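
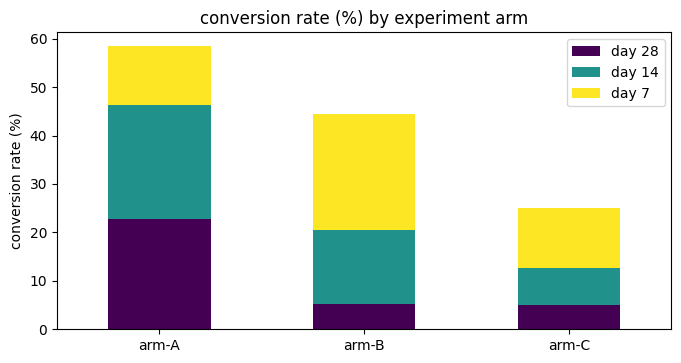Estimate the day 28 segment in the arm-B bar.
day 28 top ≈ 5, bottom ≈ 0; segment ≈ 5.

≈ 5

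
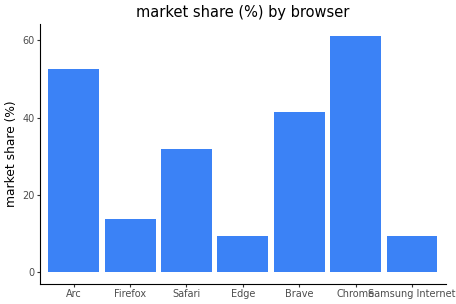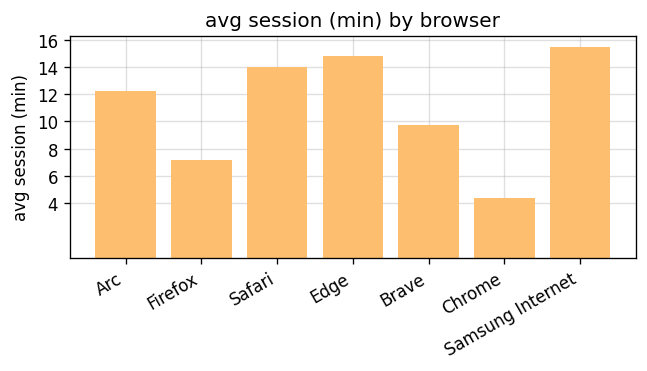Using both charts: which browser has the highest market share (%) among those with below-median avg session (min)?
Chart 2 median avg session (min) ≈ 12; below-median browsers: Firefox, Brave, Chrome. Among those, Chrome has the highest market share (%) (≈ 60).

Chrome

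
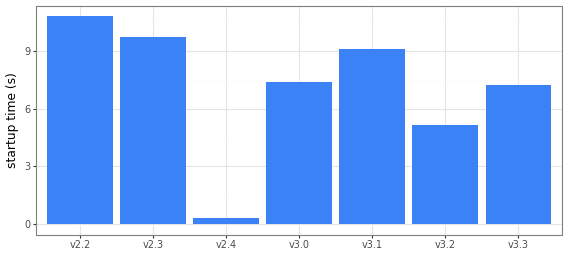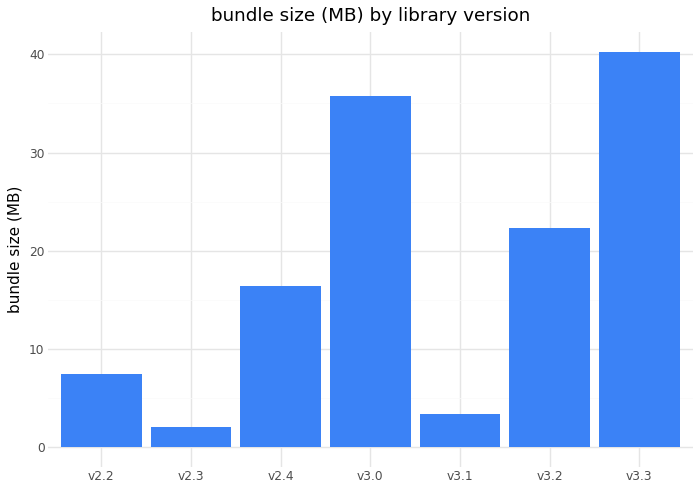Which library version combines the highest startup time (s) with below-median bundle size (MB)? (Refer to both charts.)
v2.2

Chart 2 median bundle size (MB) ≈ 15; below-median library versions: v2.2, v2.3, v3.1. Among those, v2.2 has the highest startup time (s) (≈ 11).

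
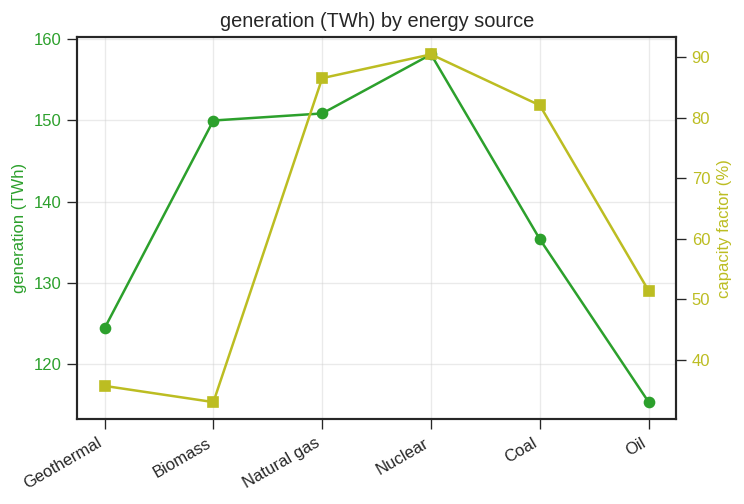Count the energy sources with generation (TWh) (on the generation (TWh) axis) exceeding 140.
3

Above 140: Biomass, Natural gas, Nuclear.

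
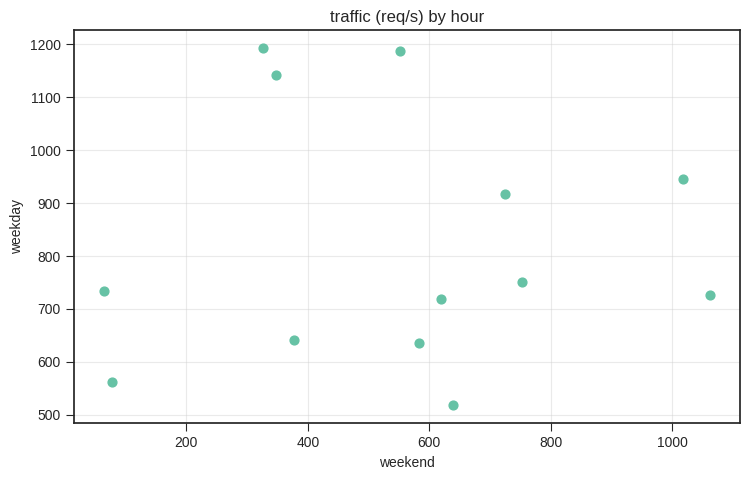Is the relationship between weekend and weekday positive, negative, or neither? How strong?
Points are roughly uncorrelated; weak (|r| ≈ 0.0).

no clear correlation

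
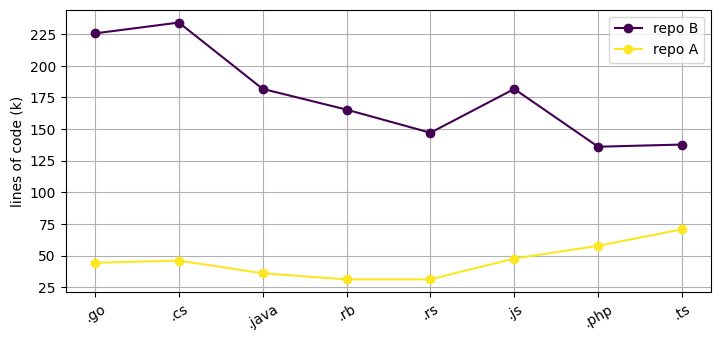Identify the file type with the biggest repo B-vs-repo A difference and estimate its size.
.cs, ≈ 200 k

.cs: repo B ≈ 240, repo A ≈ 40 → gap ≈ 200. Next-largest (.go) is only ≈ 180.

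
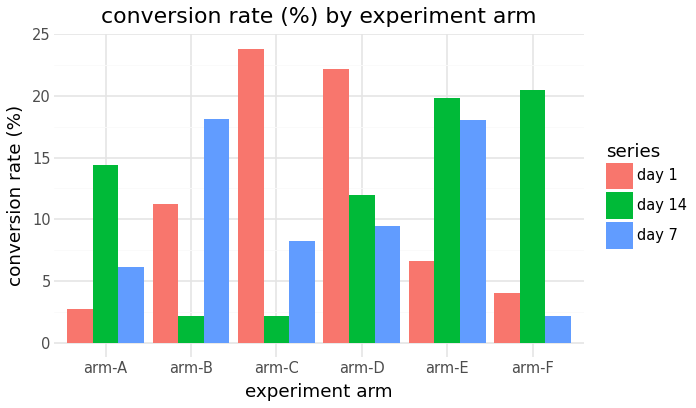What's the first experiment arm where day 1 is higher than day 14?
arm-B

arm-A: day 1 ≈ 2 vs day 14 ≈ 14 (not yet); arm-B: day 1 ≈ 12 vs day 14 ≈ 2 (first crossover).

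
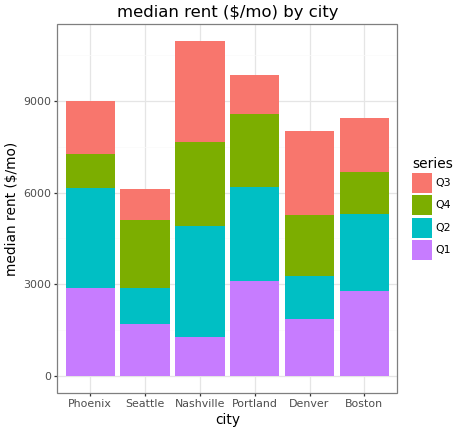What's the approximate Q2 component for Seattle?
Q2 top ≈ 3000, bottom ≈ 2000; segment ≈ 1000.

≈ 1000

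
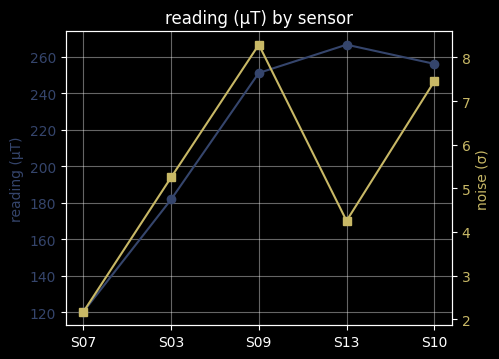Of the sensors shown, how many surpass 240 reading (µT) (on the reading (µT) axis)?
3

Above 240: S09, S13, S10.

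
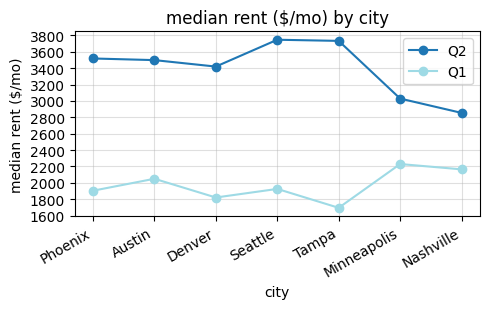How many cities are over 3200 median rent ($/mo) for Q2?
Above 3200: Phoenix, Austin, Denver, Seattle, Tampa.

5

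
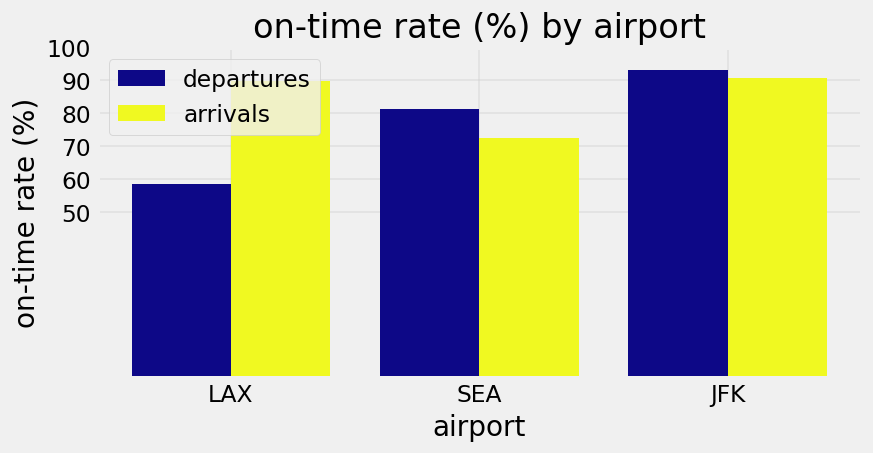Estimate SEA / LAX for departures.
SEA ≈ 80, LAX ≈ 60; 80/60 ≈ 1.33.

≈ 1.33×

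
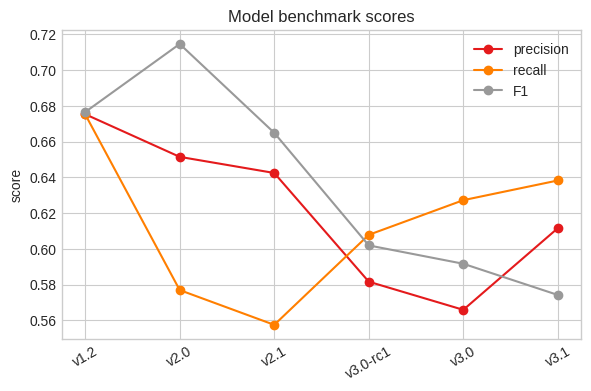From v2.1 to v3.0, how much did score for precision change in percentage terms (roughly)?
v2.1 ≈ 0.64, v3.0 ≈ 0.56; (0.56 − 0.64) / 0.64 ≈ -12.5%.

≈ -12.5%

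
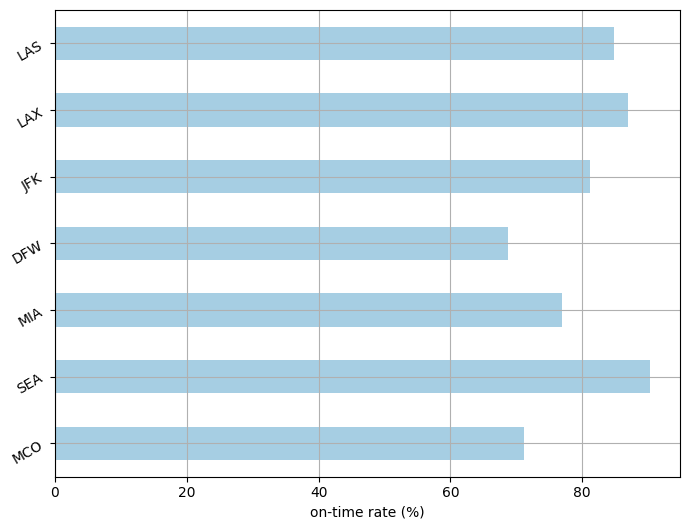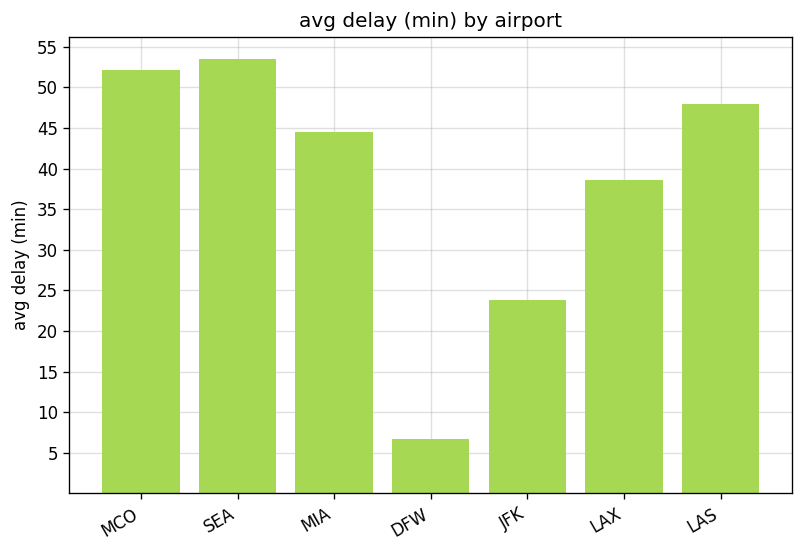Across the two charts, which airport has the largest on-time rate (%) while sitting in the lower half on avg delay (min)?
LAX

Chart 2 median avg delay (min) ≈ 45; below-median airports: DFW, JFK, LAX. Among those, LAX has the highest on-time rate (%) (≈ 90).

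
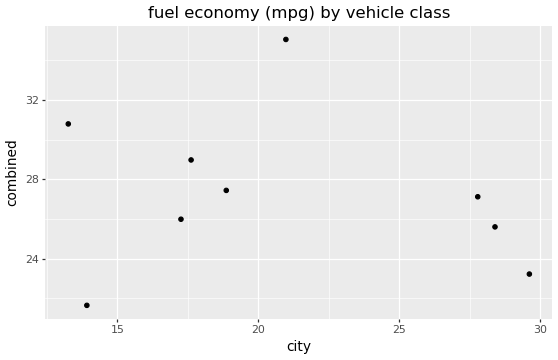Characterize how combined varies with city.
no clear correlation

Points are roughly uncorrelated; weak (|r| ≈ 0.2).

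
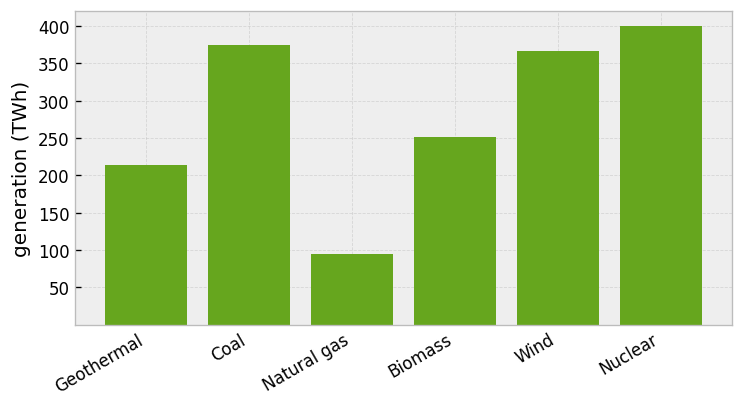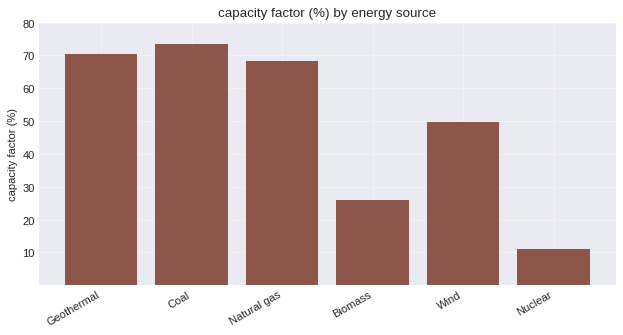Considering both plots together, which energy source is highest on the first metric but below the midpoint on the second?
Nuclear

Chart 2 median capacity factor (%) ≈ 60; below-median energy sources: Biomass, Wind, Nuclear. Among those, Nuclear has the highest generation (TWh) (≈ 400).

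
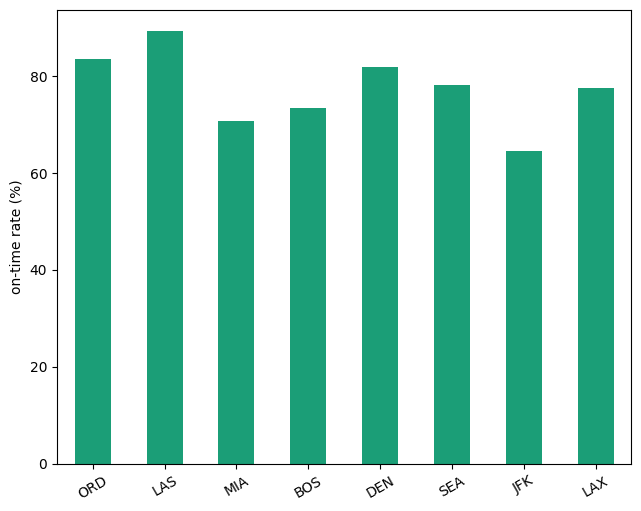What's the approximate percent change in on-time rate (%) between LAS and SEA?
≈ -11.1%

LAS ≈ 90, SEA ≈ 80; (80 − 90) / 90 ≈ -11.1%.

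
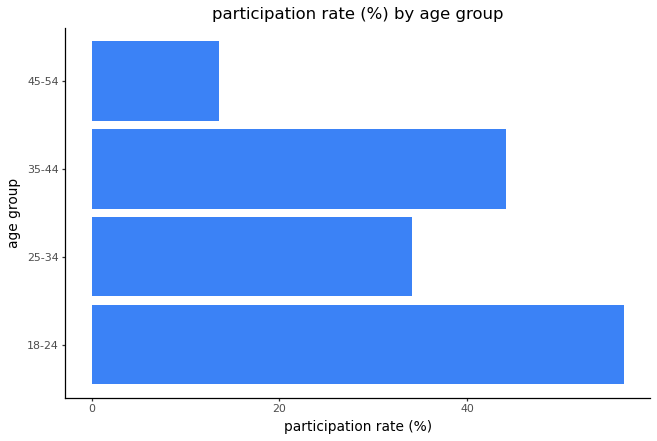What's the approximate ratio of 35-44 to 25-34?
≈ 1.29×

35-44 ≈ 45, 25-34 ≈ 35; 45/35 ≈ 1.29.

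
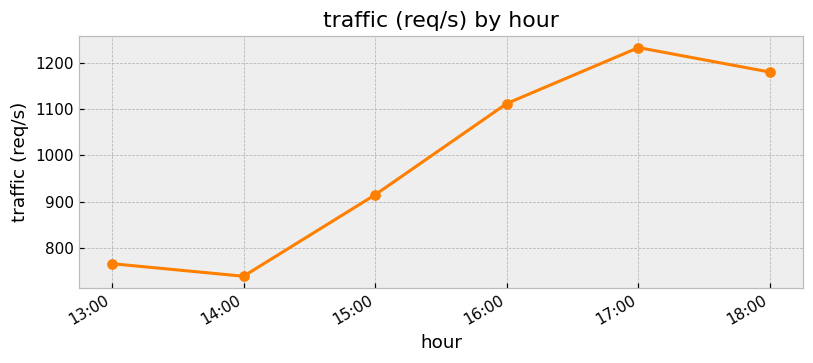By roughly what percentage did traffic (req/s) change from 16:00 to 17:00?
≈ +13.6%

16:00 ≈ 1100, 17:00 ≈ 1250; (1250 − 1100) / 1100 ≈ +13.6%.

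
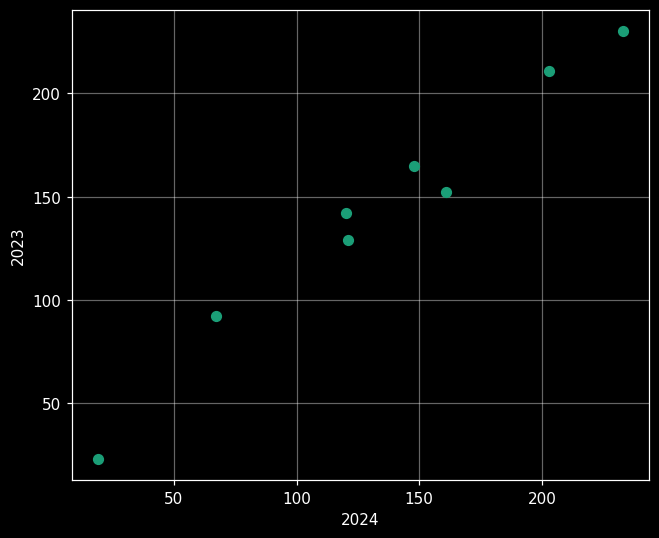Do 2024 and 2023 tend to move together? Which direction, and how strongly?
positive, strong

Points are positively correlated; strong (|r| ≈ 1.0).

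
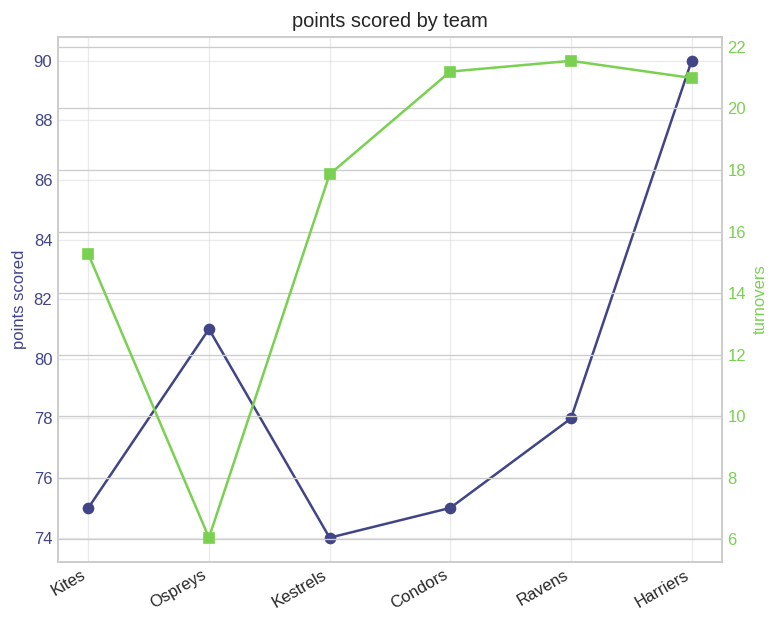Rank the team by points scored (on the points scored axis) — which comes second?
Ospreys

Top 3 (on the points scored axis): Harriers ≈ 90, Ospreys ≈ 80, Ravens ≈ 78.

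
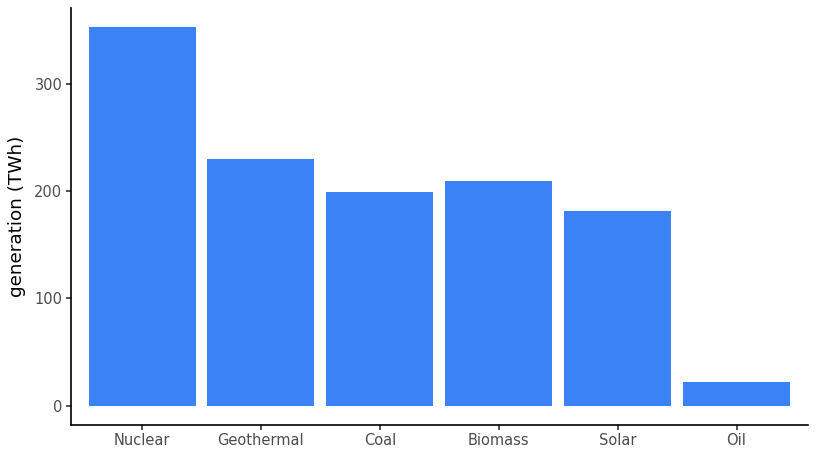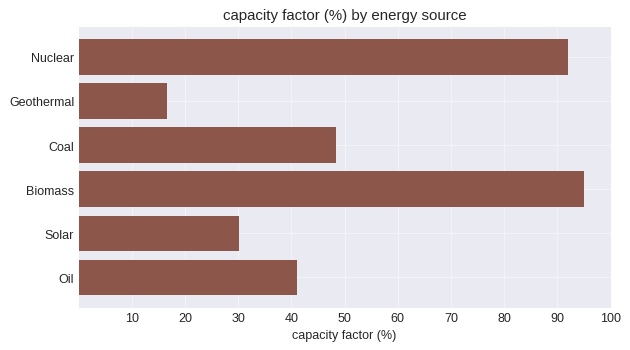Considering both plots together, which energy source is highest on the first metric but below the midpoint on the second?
Geothermal

Chart 2 median capacity factor (%) ≈ 40; below-median energy sources: Geothermal, Solar, Oil. Among those, Geothermal has the highest generation (TWh) (≈ 250).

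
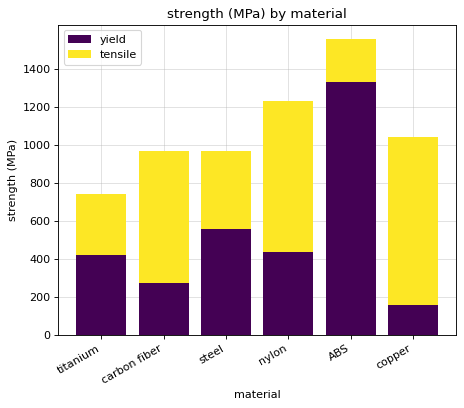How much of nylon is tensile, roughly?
tensile top ≈ 1200, bottom ≈ 400; segment ≈ 800.

≈ 800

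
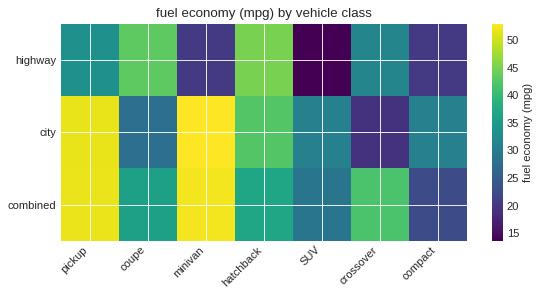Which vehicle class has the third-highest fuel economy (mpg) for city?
Top 4 for city: minivan ≈ 55, pickup ≈ 50, hatchback ≈ 40, compact ≈ 30.

hatchback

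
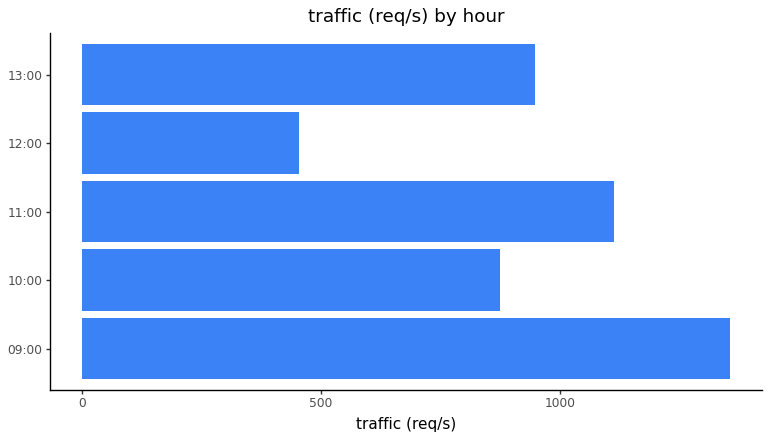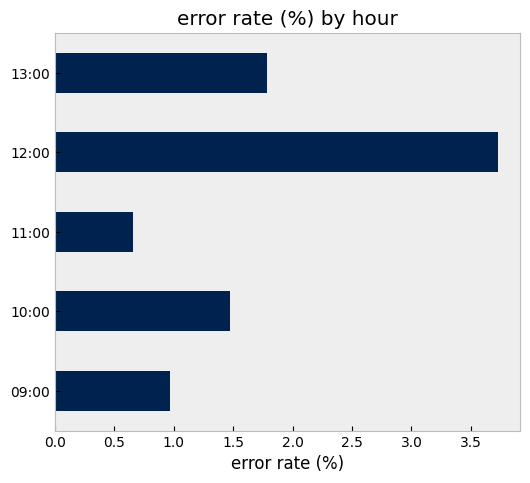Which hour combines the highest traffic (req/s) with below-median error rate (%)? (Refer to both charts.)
Chart 2 median error rate (%) ≈ 1.5; below-median hours: 09:00, 11:00. Among those, 09:00 has the highest traffic (req/s) (≈ 1400).

09:00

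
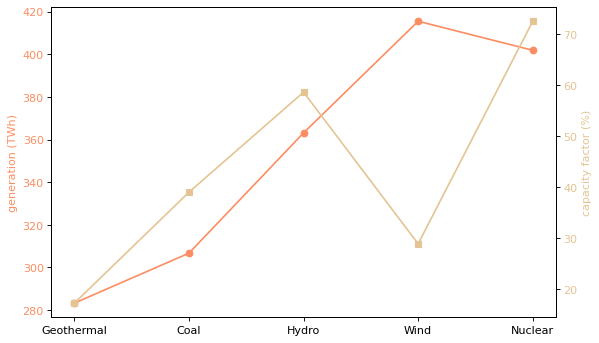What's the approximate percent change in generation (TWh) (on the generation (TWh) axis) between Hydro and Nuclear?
Hydro ≈ 360, Nuclear ≈ 400; (400 − 360) / 360 ≈ +11.1%.

≈ +11.1%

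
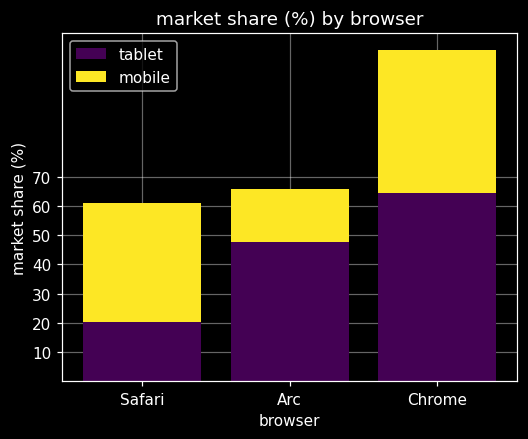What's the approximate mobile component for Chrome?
≈ 50

mobile top ≈ 110, bottom ≈ 60; segment ≈ 50.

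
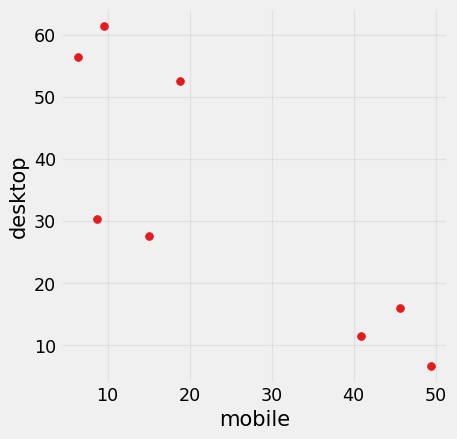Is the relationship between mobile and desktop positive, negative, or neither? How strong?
Points are negatively correlated; strong (|r| ≈ 0.8).

negative, strong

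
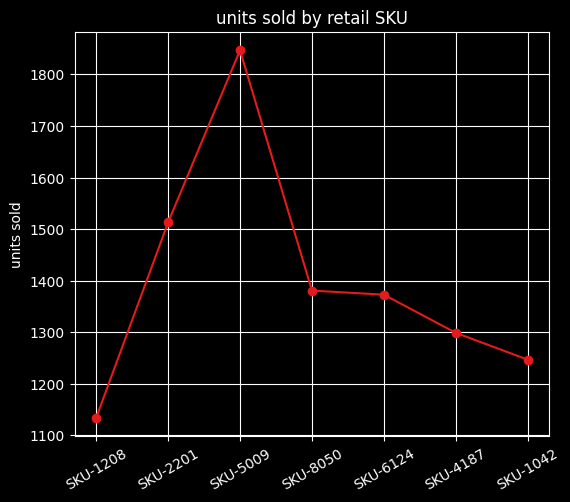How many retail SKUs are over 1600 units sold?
1

Above 1600: SKU-5009.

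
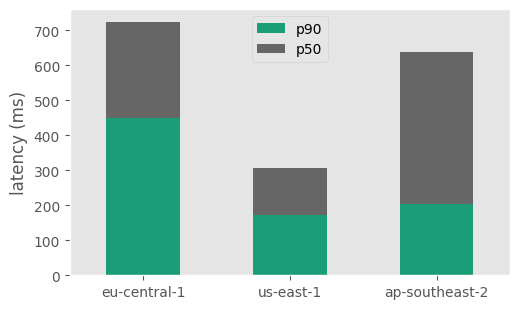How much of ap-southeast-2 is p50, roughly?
≈ 400

p50 top ≈ 600, bottom ≈ 200; segment ≈ 400.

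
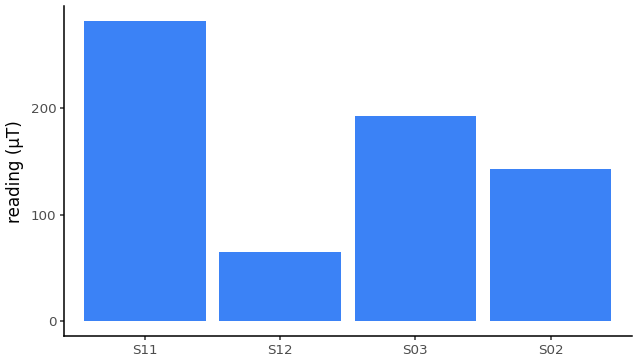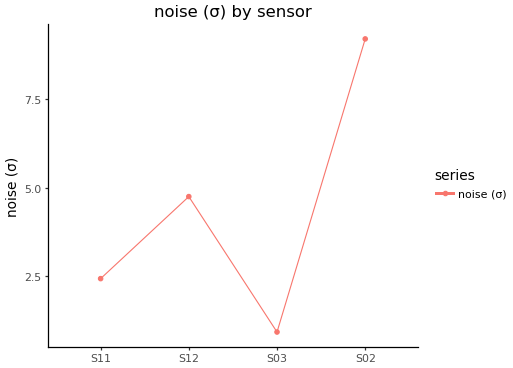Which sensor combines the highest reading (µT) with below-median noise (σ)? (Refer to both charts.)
Chart 2 median noise (σ) ≈ 4; below-median sensors: S11, S03. Among those, S11 has the highest reading (µT) (≈ 300).

S11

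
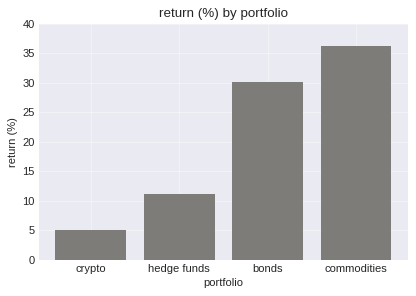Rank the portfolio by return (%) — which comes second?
bonds

Top 3: commodities ≈ 35, bonds ≈ 30, hedge funds ≈ 10.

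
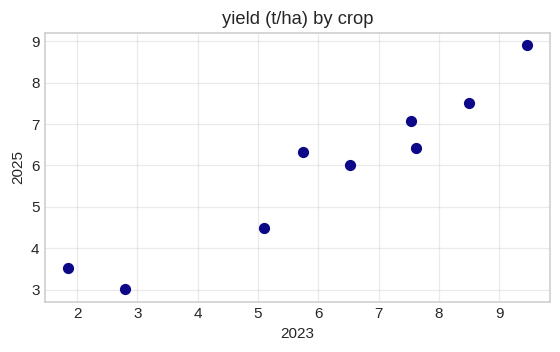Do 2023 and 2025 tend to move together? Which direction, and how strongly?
Points are positively correlated; strong (|r| ≈ 1.0).

positive, strong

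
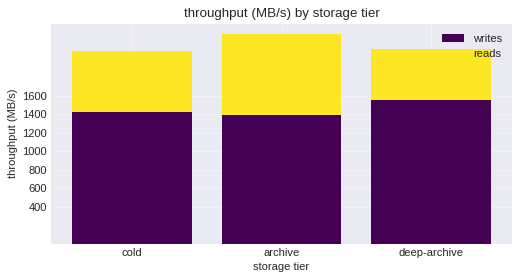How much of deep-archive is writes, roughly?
≈ 1600

writes top ≈ 1600, bottom ≈ 0; segment ≈ 1600.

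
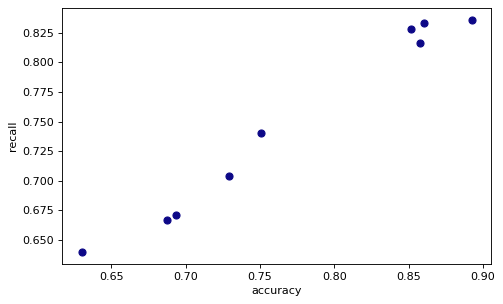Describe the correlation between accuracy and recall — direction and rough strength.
Points are positively correlated; strong (|r| ≈ 1.0).

positive, strong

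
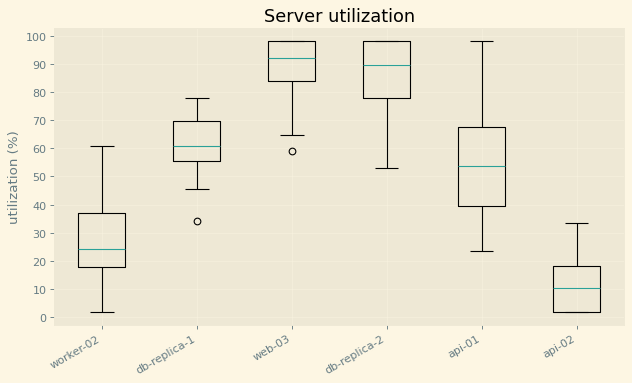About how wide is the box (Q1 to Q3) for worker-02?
≈ 20

Q3 ≈ 40, Q1 ≈ 20; IQR ≈ 20.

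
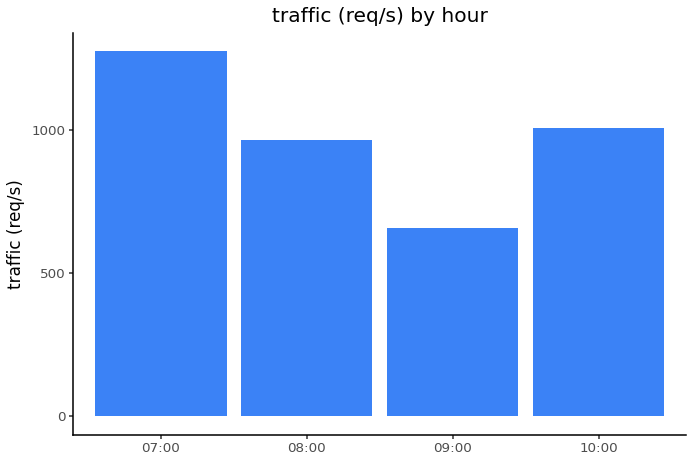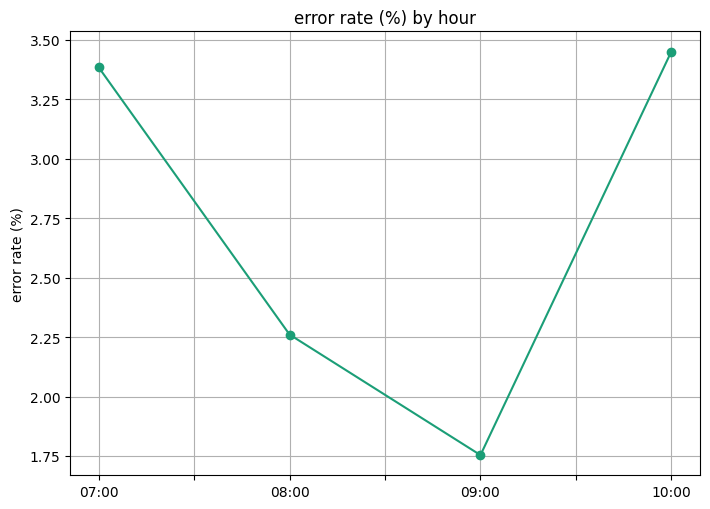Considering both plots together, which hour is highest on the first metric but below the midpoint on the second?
08:00

Chart 2 median error rate (%) ≈ 3; below-median hours: 08:00, 09:00. Among those, 08:00 has the highest traffic (req/s) (≈ 1000).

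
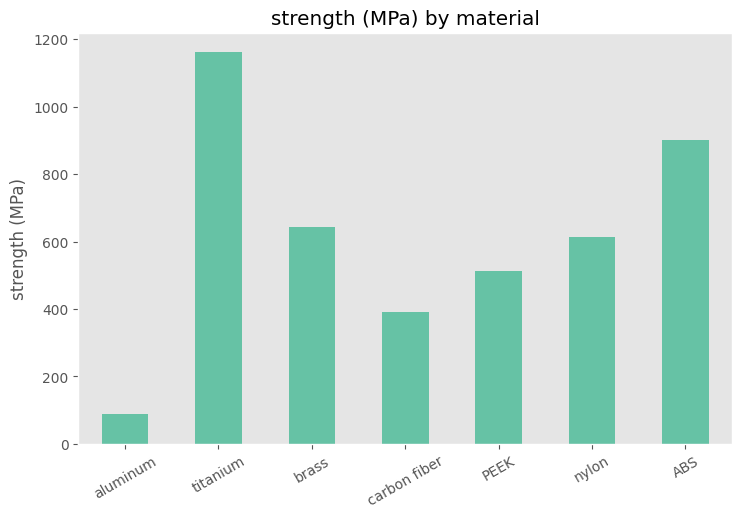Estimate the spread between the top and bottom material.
≈ 1100

Max titanium ≈ 1200, min aluminum ≈ 100; range ≈ 1100.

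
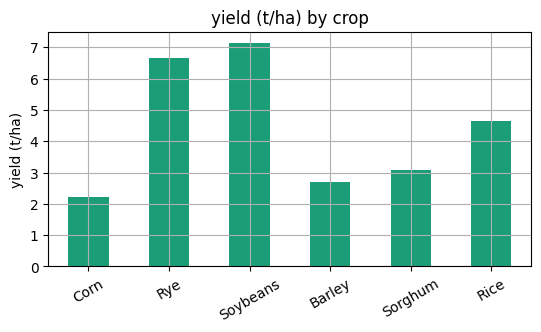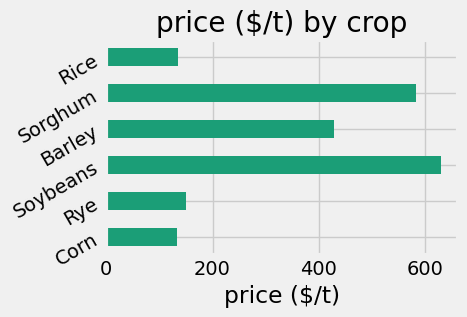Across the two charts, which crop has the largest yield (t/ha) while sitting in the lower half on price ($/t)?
Rye

Chart 2 median price ($/t) ≈ 300; below-median crops: Corn, Rye, Rice. Among those, Rye has the highest yield (t/ha) (≈ 7).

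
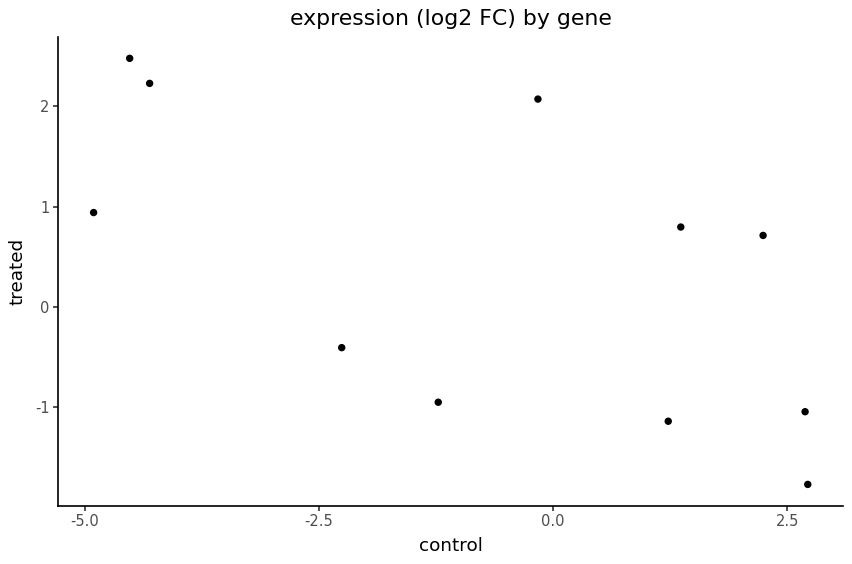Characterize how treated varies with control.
Points are negatively correlated; moderate (|r| ≈ 0.6).

negative, moderate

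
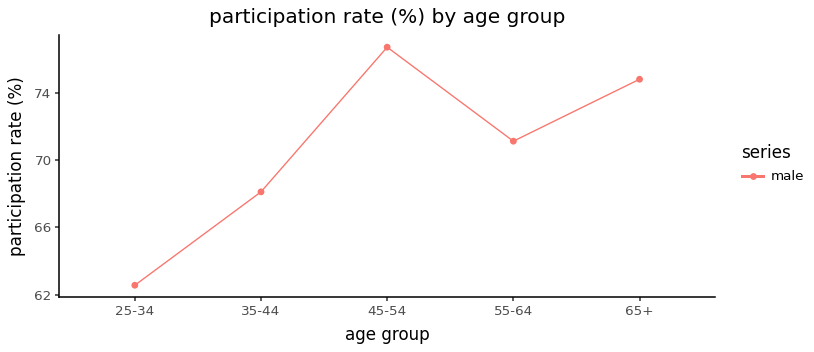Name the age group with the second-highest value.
65+

Top 3: 45-54 ≈ 76, 65+ ≈ 74, 55-64 ≈ 72.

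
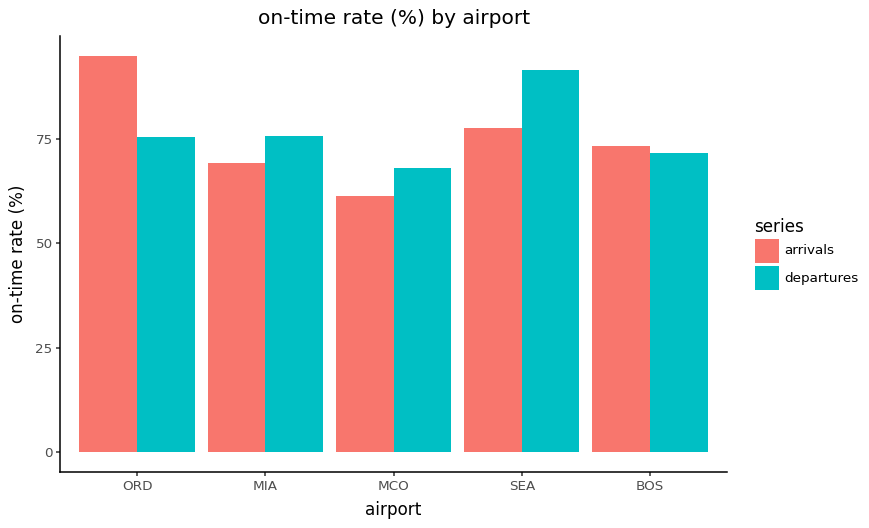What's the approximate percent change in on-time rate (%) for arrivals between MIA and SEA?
≈ +14.3%

MIA ≈ 70, SEA ≈ 80; (80 − 70) / 70 ≈ +14.3%.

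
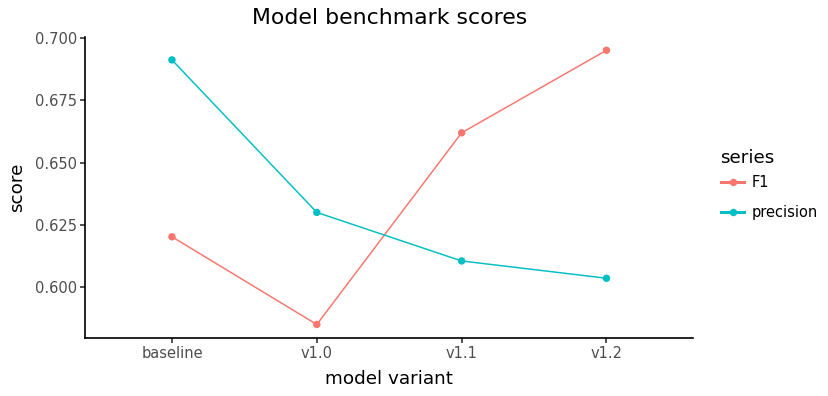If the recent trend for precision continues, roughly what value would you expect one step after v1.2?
≈ 0.585

Last three: 0.63, 0.61, 0.60 → slope ≈ -0.015/step → next ≈ 0.585.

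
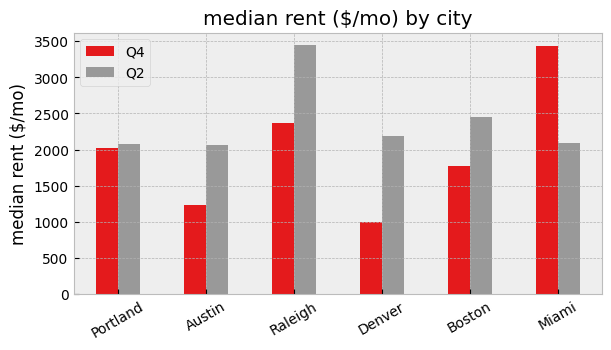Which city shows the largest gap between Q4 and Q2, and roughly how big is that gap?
Miami, ≈ 1500 $/mo

Miami: Q4 ≈ 3500, Q2 ≈ 2000 → gap ≈ 1500. Next-largest (Denver) is only ≈ 1000.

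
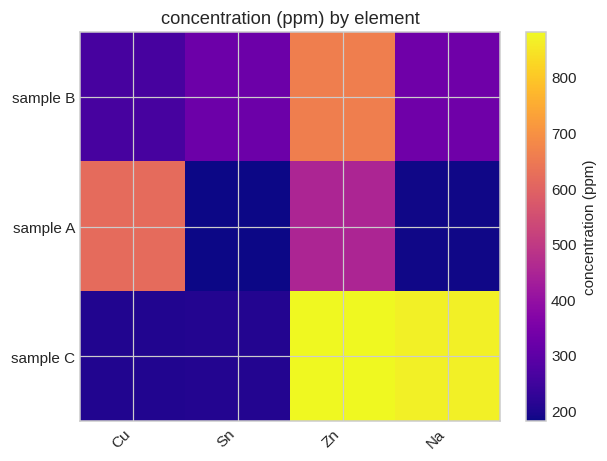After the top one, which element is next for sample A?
Zn

Top 3 for sample A: Cu ≈ 600, Zn ≈ 500, Na ≈ 200.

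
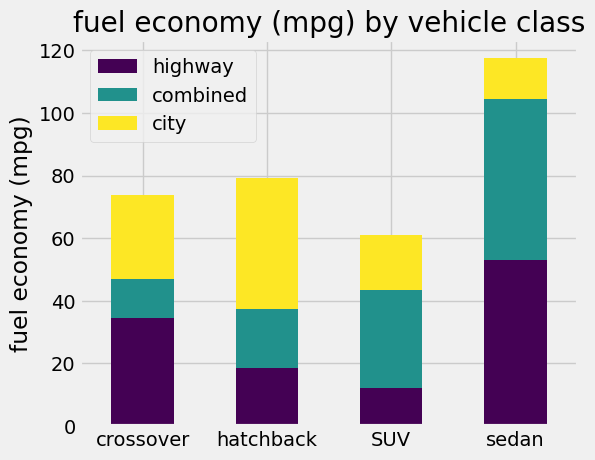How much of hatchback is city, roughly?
city top ≈ 80, bottom ≈ 40; segment ≈ 40.

≈ 40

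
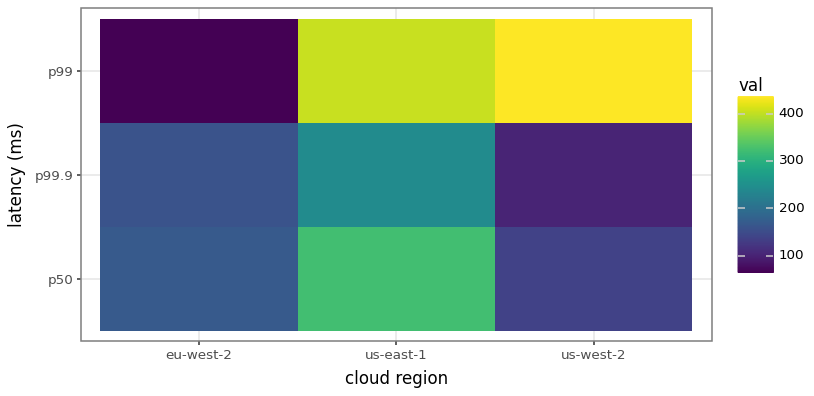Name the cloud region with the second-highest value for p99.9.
Top 3 for p99.9: us-east-1 ≈ 250, eu-west-2 ≈ 150, us-west-2 ≈ 100.

eu-west-2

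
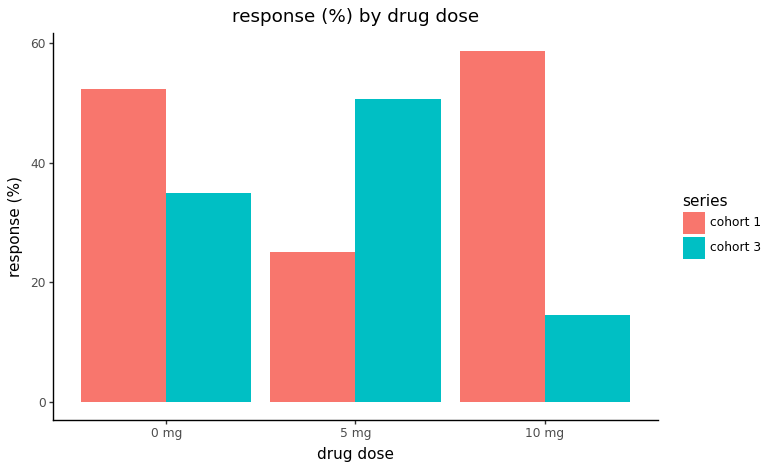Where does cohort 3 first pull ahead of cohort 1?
0 mg: cohort 3 ≈ 35 vs cohort 1 ≈ 50 (not yet); 5 mg: cohort 3 ≈ 50 vs cohort 1 ≈ 25 (first crossover).

5 mg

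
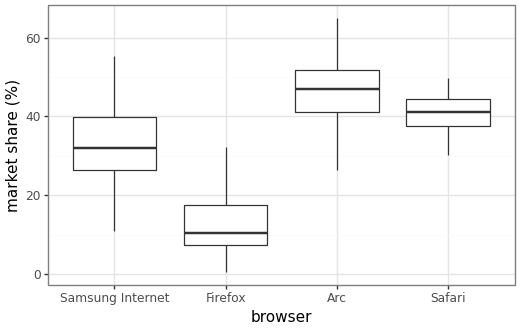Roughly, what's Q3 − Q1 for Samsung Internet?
≈ 15

Q3 ≈ 40, Q1 ≈ 25; IQR ≈ 15.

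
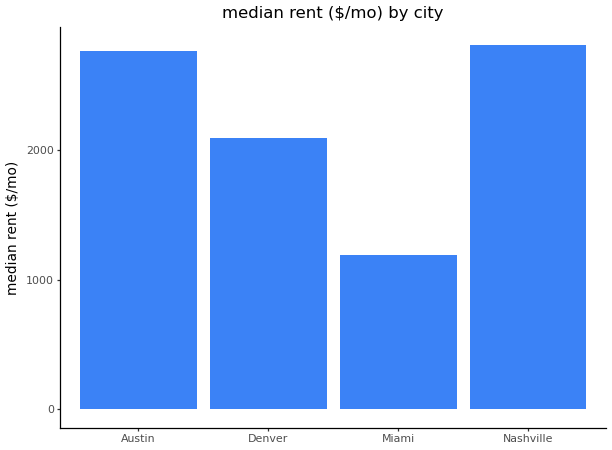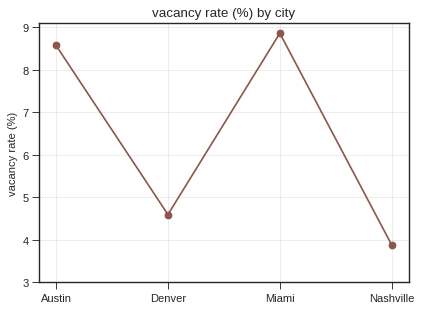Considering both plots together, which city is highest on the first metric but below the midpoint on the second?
Chart 2 median vacancy rate (%) ≈ 7; below-median cities: Denver, Nashville. Among those, Nashville has the highest median rent ($/mo) (≈ 3000).

Nashville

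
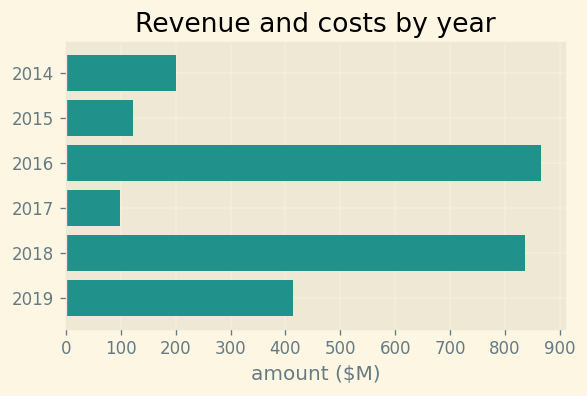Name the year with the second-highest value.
Top 3: 2016 ≈ 900, 2018 ≈ 800, 2019 ≈ 400.

2018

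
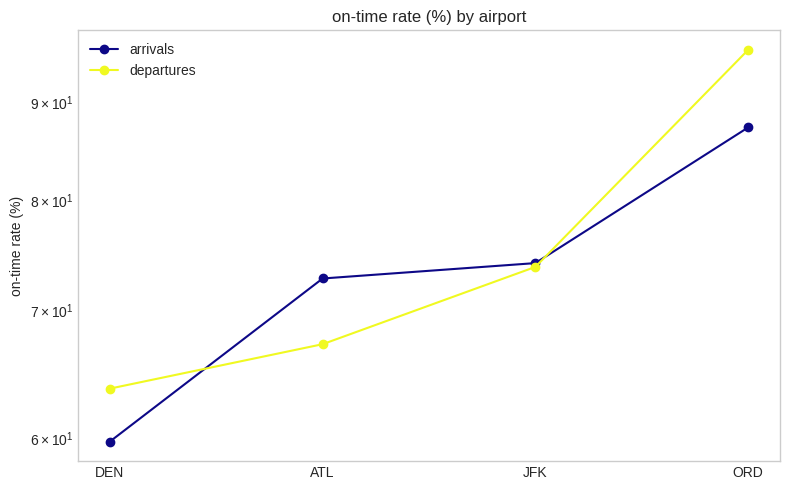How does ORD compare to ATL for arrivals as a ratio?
≈ 1.13×

ORD ≈ 85, ATL ≈ 75; 85/75 ≈ 1.13.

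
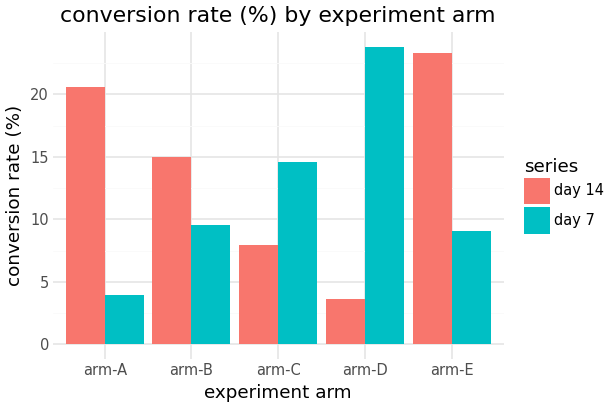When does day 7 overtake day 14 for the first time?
arm-C

arm-B: day 7 ≈ 10 vs day 14 ≈ 14 (not yet); arm-C: day 7 ≈ 14 vs day 14 ≈ 8 (first crossover).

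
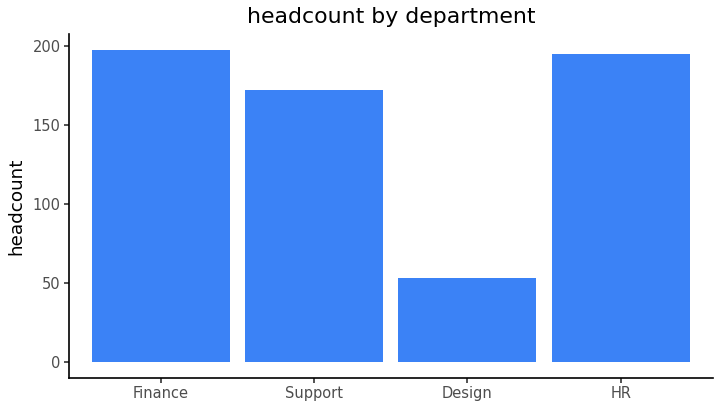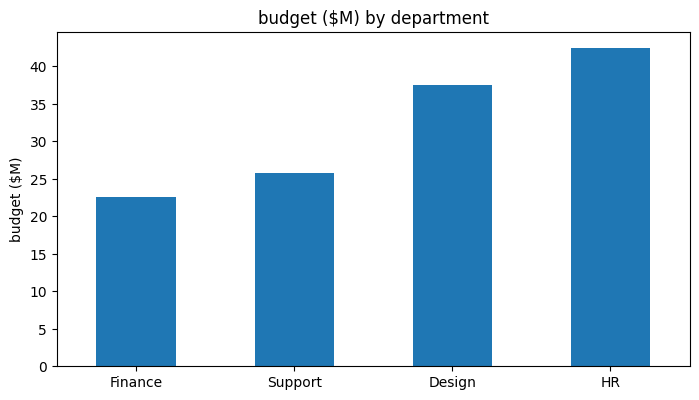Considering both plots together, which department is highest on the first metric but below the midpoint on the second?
Chart 2 median budget ($M) ≈ 30; below-median departments: Finance, Support. Among those, Finance has the highest headcount (≈ 200).

Finance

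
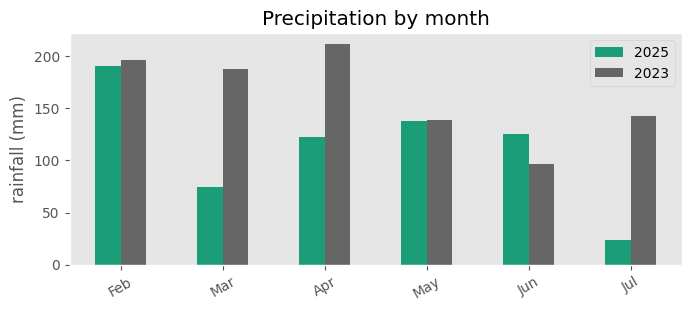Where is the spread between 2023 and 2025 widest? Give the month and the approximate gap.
Jul: 2023 ≈ 140, 2025 ≈ 20 → gap ≈ 120. Next-largest (Mar) is only ≈ 100.

Jul, ≈ 120 mm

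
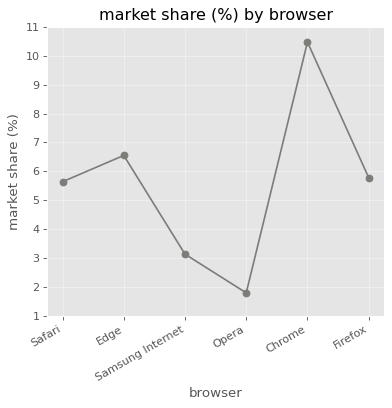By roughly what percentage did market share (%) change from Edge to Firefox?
Edge ≈ 7, Firefox ≈ 6; (6 − 7) / 7 ≈ -14.3%.

≈ -14.3%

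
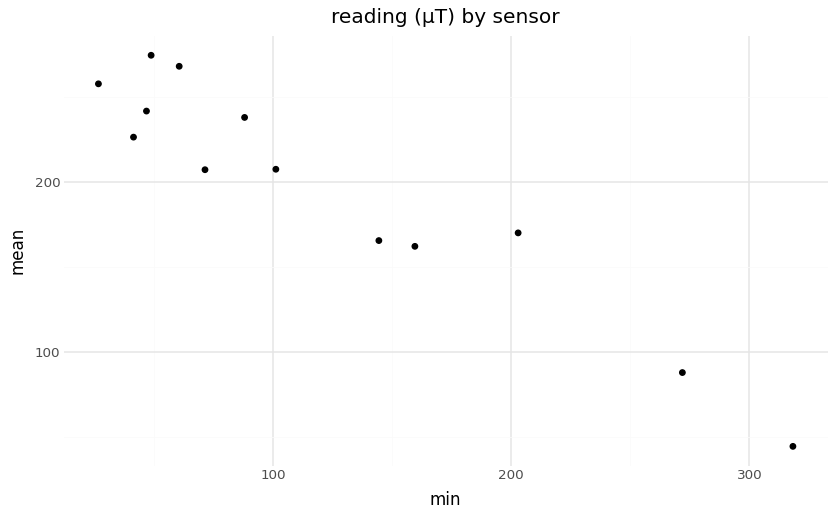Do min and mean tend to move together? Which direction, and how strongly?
Points are negatively correlated; strong (|r| ≈ 1.0).

negative, strong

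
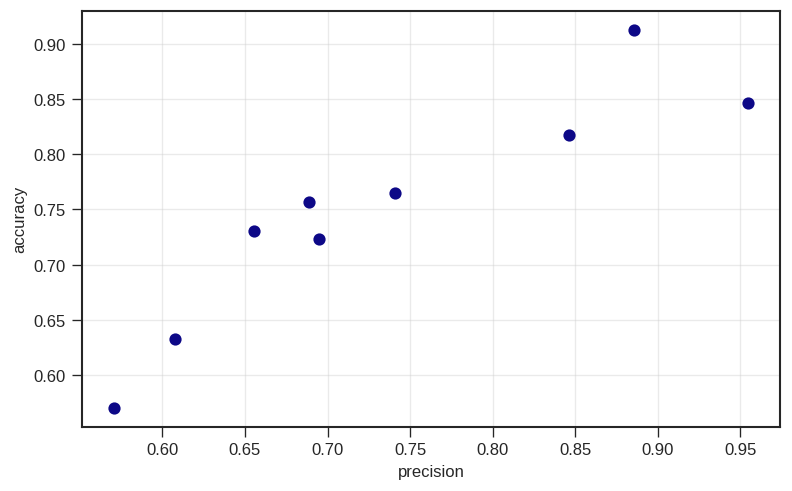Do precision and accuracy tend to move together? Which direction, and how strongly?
Points are positively correlated; strong (|r| ≈ 0.9).

positive, strong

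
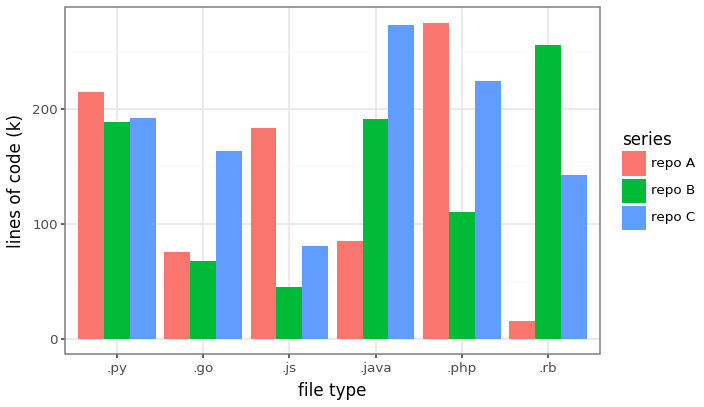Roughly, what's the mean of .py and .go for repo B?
(200 + 75) / 2 ≈ 138.

≈ 138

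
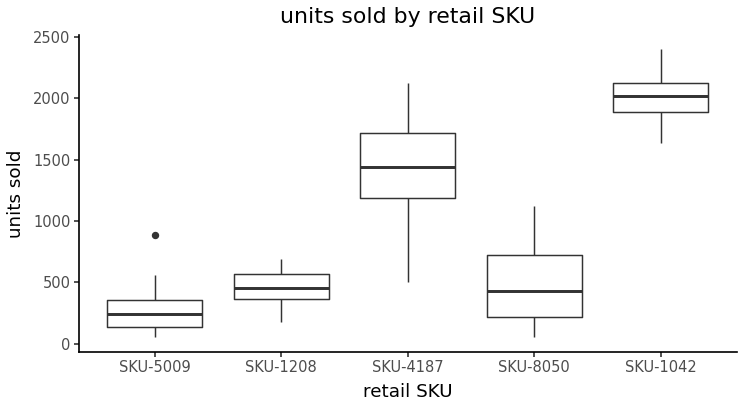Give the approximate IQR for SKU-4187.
≈ 600

Q3 ≈ 1800, Q1 ≈ 1200; IQR ≈ 600.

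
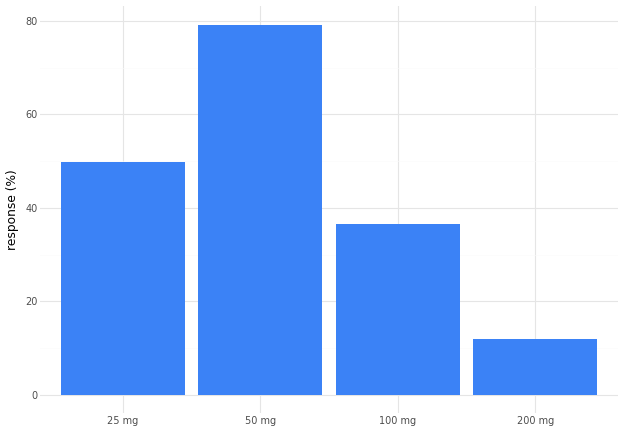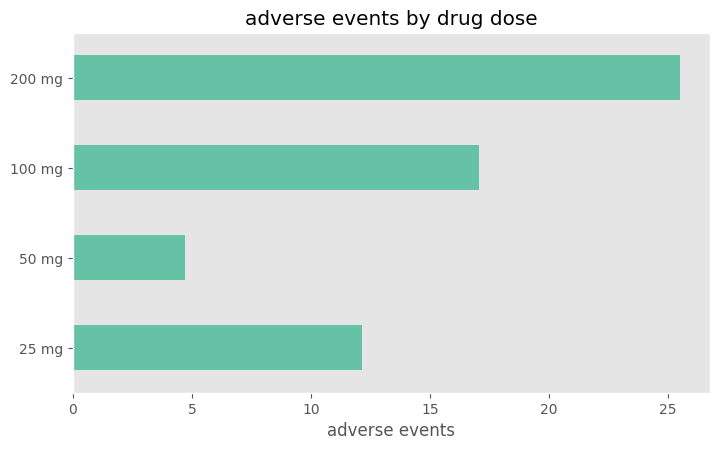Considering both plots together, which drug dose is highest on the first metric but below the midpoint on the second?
Chart 2 median adverse events ≈ 15; below-median drug doses: 25 mg, 50 mg. Among those, 50 mg has the highest response (%) (≈ 80).

50 mg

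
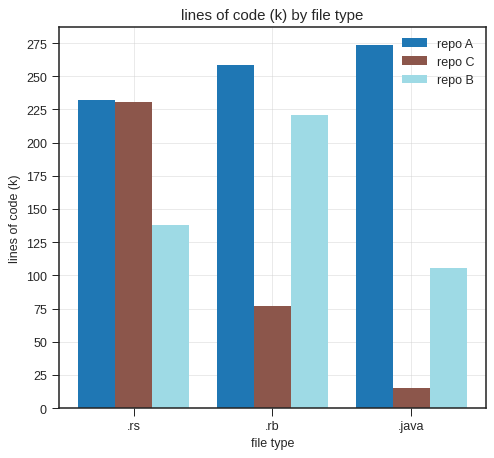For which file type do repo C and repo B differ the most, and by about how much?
.rb, ≈ 150 k

.rb: repo C ≈ 75, repo B ≈ 225 → gap ≈ 150. Next-largest (.rs) is only ≈ 75.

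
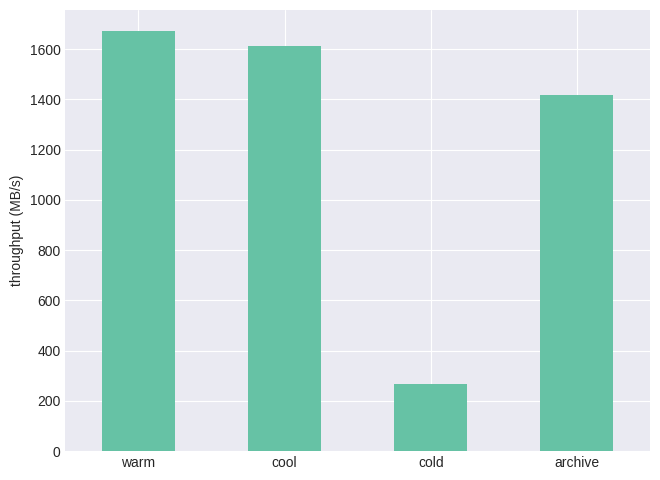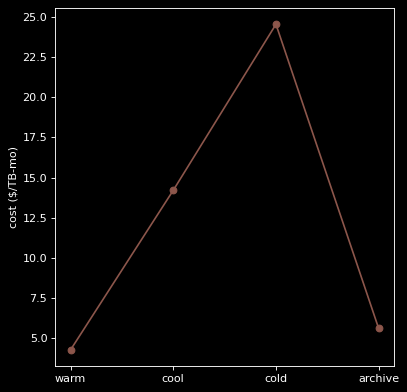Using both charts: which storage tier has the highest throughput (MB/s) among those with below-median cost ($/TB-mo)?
Chart 2 median cost ($/TB-mo) ≈ 10; below-median storage tiers: warm, archive. Among those, warm has the highest throughput (MB/s) (≈ 1600).

warm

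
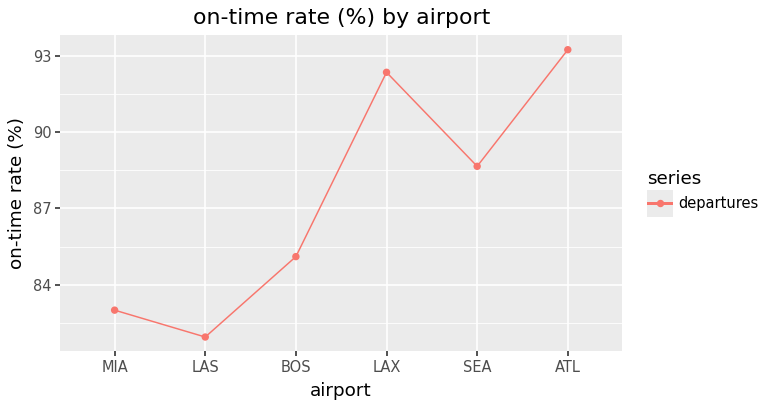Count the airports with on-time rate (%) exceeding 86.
Above 86: LAX, SEA, ATL.

3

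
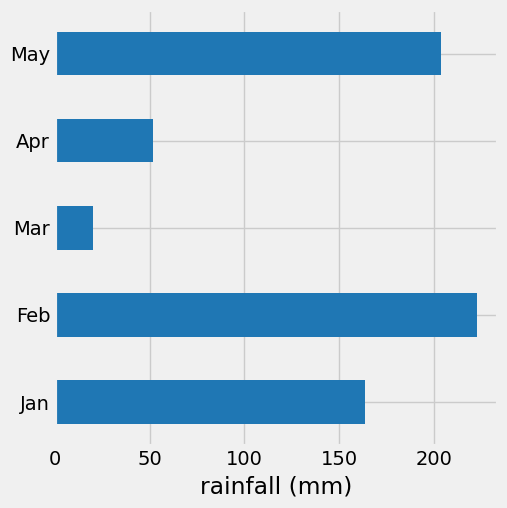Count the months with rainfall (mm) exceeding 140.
3

Above 140: Jan, Feb, May.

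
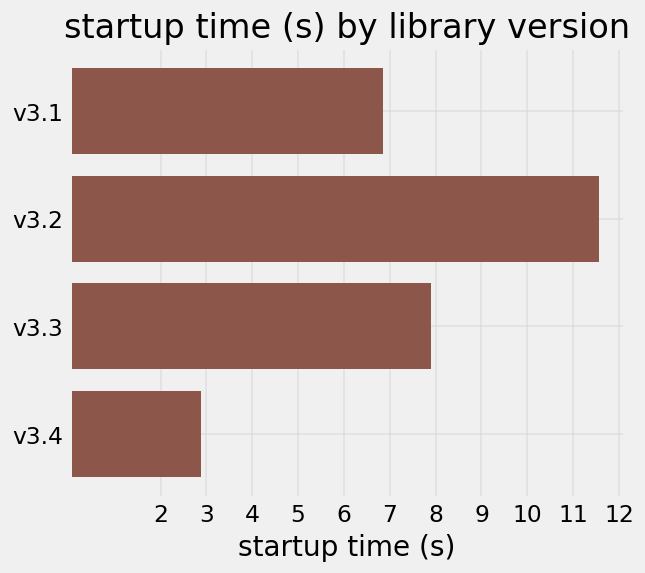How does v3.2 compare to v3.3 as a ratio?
v3.2 ≈ 12, v3.3 ≈ 8; 12/8 ≈ 1.5.

≈ 1.5×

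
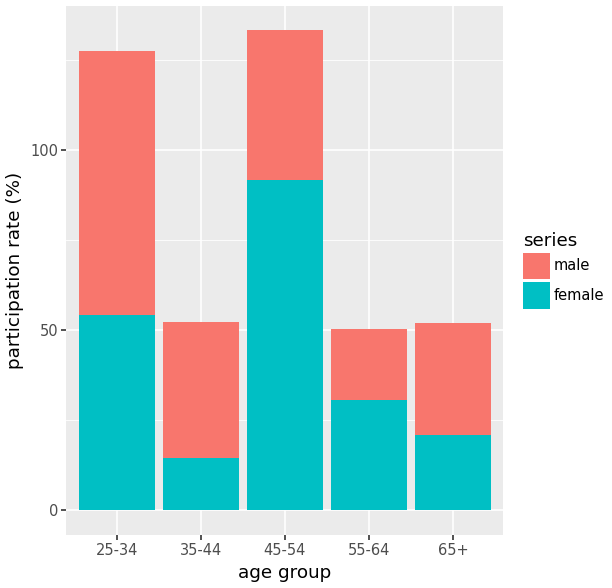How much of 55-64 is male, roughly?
male top ≈ 60, bottom ≈ 40; segment ≈ 20.

≈ 20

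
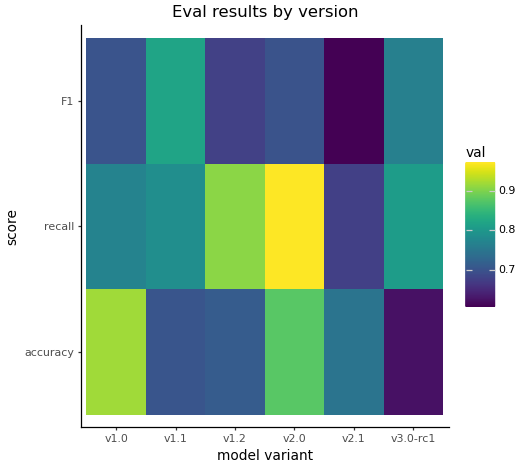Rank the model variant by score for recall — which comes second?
v1.2

Top 3 for recall: v2.0 ≈ 1.00, v1.2 ≈ 0.90, v3.0-rc1 ≈ 0.80.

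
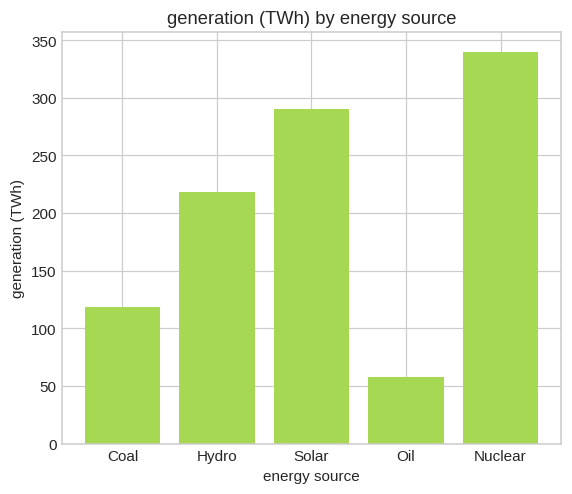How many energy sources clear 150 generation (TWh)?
Above 150: Hydro, Solar, Nuclear.

3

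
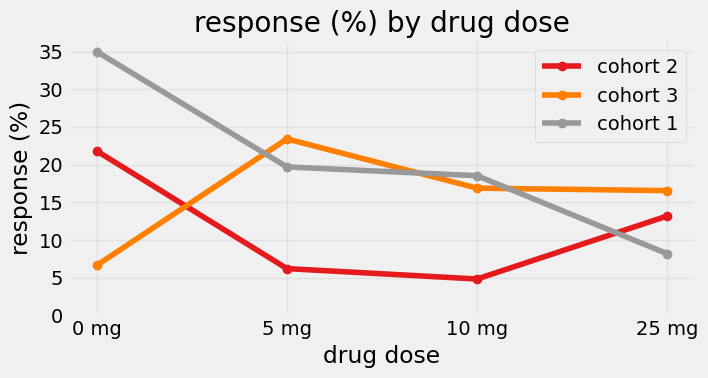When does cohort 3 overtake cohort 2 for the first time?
5 mg

0 mg: cohort 3 ≈ 5 vs cohort 2 ≈ 20 (not yet); 5 mg: cohort 3 ≈ 25 vs cohort 2 ≈ 5 (first crossover).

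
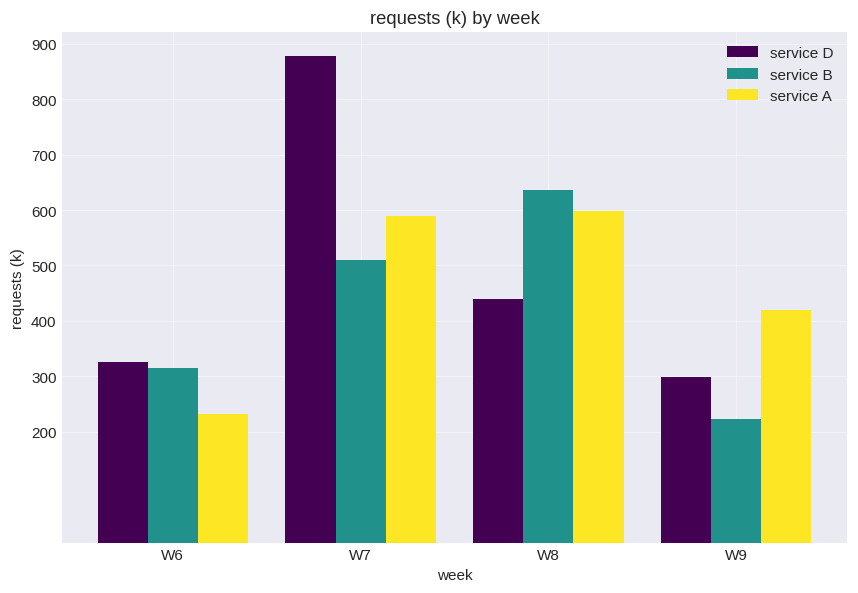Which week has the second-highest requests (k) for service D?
W8

Top 3 for service D: W7 ≈ 900, W8 ≈ 400, W6 ≈ 300.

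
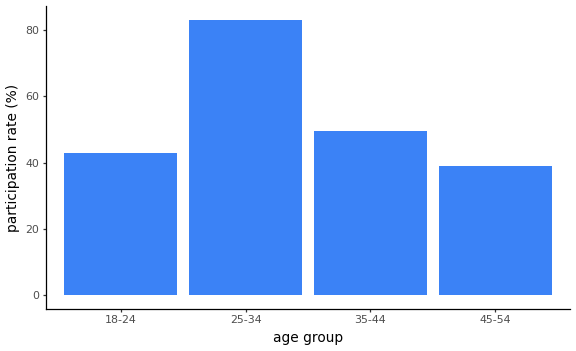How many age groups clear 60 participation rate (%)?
Above 60: 25-34.

1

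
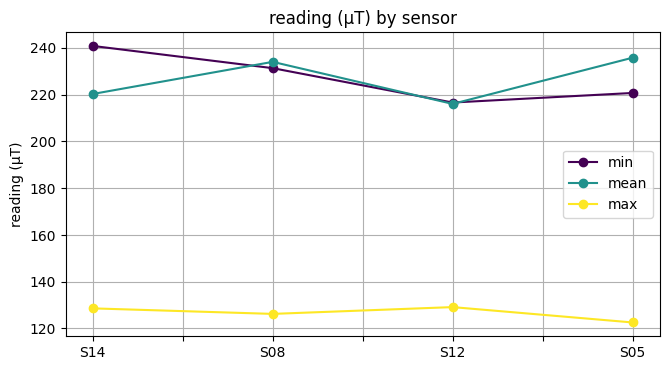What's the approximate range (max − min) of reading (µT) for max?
Max S12 ≈ 130, min S05 ≈ 120; range ≈ 10.

≈ 10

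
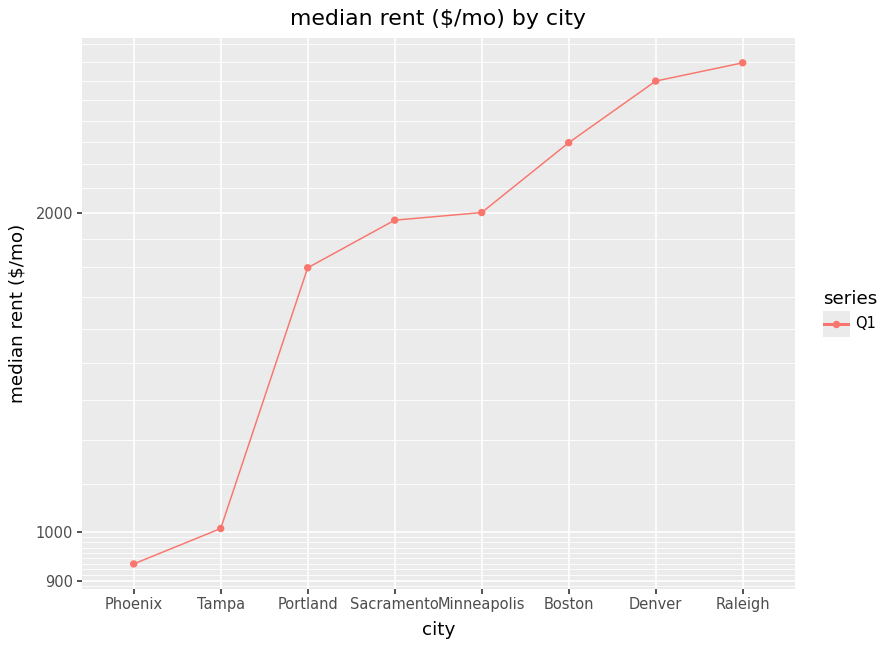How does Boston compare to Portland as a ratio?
≈ 1.33×

Boston ≈ 2400, Portland ≈ 1800; 2400/1800 ≈ 1.33.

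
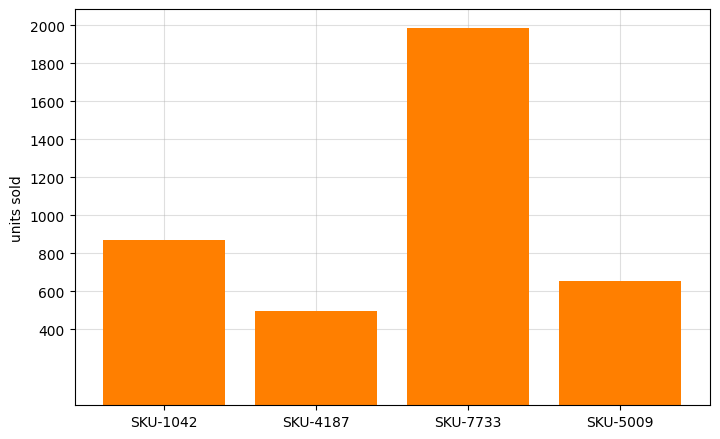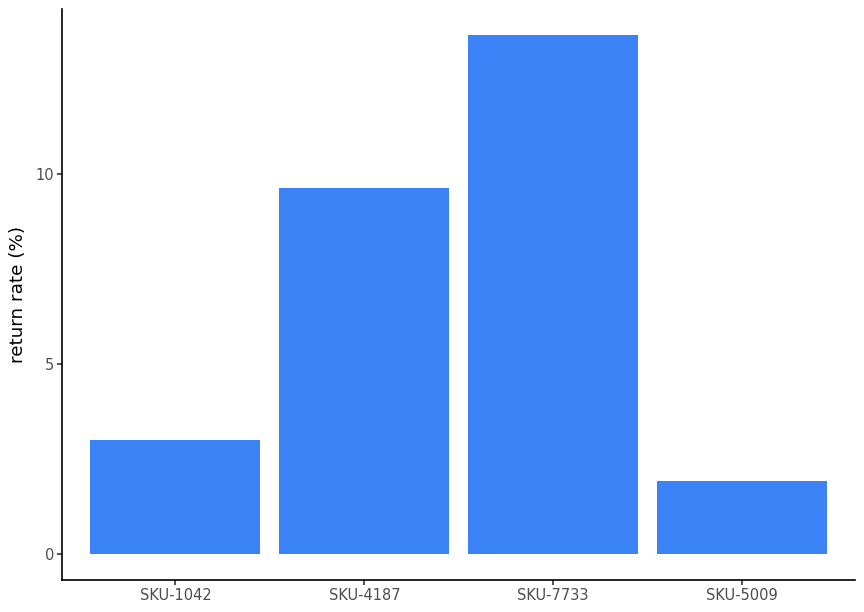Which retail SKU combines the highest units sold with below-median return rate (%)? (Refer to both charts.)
SKU-1042

Chart 2 median return rate (%) ≈ 6; below-median retail SKUs: SKU-1042, SKU-5009. Among those, SKU-1042 has the highest units sold (≈ 800).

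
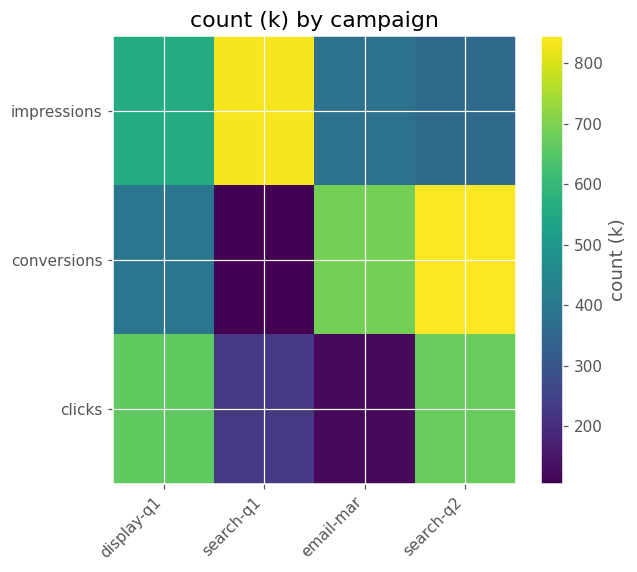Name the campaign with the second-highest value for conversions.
Top 3 for conversions: search-q2 ≈ 800, email-mar ≈ 700, display-q1 ≈ 400.

email-mar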